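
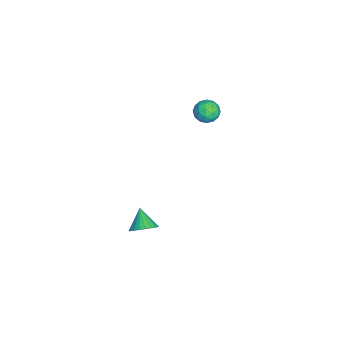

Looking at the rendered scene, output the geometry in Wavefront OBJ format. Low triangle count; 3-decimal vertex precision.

v -3.071 -0.092 -0.618
v -2.64 -0.12 -0.048
v -3.86 -0.72 -0.052
v -3.429 -0.748 0.518
v -3.733 -0.129 0.33
v -3.246 0.259 -0.02
v -3.254 -1.099 -0.08
v -2.767 -0.711 -0.43
v -2.753 -0.742 0.284
v -3.049 -0.143 0.538
v -3.451 -0.697 -0.638
v -3.747 -0.098 -0.384
v -2.786 -0.05 -0.383
v -3.714 -0.79 0.283
v -3.893 -0.426 0.172
v -3.639 -0.442 0.507
v -3.142 0.172 -0.366
v -2.889 0.156 -0.031
v -3.531 0.15 0.191
v -3.611 -0.996 -0.069
v -3.358 -1.012 0.266
v -2.861 -0.398 -0.607
v -2.607 -0.414 -0.272
v -2.969 -0.99 -0.291
v -2.599 -0.433 0.147
v -3.063 -0.803 0.48
v -2.961 -1.009 0.129
v -2.674 -0.78 -0.077
v -2.773 -0.081 0.296
v -3.237 -0.45 0.629
v -3.416 -0.086 0.519
v -3.129 0.142 0.313
v -2.84 -0.447 0.492
v -3.263 -0.39 -0.729
v -3.727 -0.759 -0.396
v -3.371 -0.982 -0.413
v -3.084 -0.754 -0.619
v -3.437 -0.037 -0.58
v -3.901 -0.407 -0.247
v -3.826 -0.06 -0.023
v -3.539 0.169 -0.229
v -3.66 -0.393 -0.592
v 3.61 -2.825 -2.636
v 3.967 -3.423 -2.452
v 2.77 -3.095 -1.884
v 4.072 -3.238 -2.268
v 4.106 -2.99 -2.141
v 4.066 -2.717 -2.089
v 3.955 -2.46 -2.12
v 3.793 -2.259 -2.23
v 3.602 -2.145 -2.402
v 3.413 -2.133 -2.609
v 3.254 -2.228 -2.821
v 3.149 -2.413 -3.004
v 3.114 -2.661 -3.132
v 3.155 -2.934 -3.184
v 3.265 -3.19 -3.152
v 3.428 -3.391 -3.042
v 3.618 -3.506 -2.871
v 3.808 -3.517 -2.663
f 1 38 17
f 38 12 41
f 17 41 6
f 38 41 17
f 1 17 13
f 17 6 18
f 13 18 2
f 17 18 13
f 1 13 22
f 13 2 23
f 22 23 8
f 13 23 22
f 1 22 34
f 22 8 37
f 34 37 11
f 22 37 34
f 1 34 38
f 34 11 42
f 38 42 12
f 34 42 38
f 2 18 29
f 18 6 32
f 29 32 10
f 18 32 29
f 6 41 19
f 41 12 40
f 19 40 5
f 41 40 19
f 12 42 39
f 42 11 35
f 39 35 3
f 42 35 39
f 11 37 36
f 37 8 24
f 36 24 7
f 37 24 36
f 8 23 28
f 23 2 25
f 28 25 9
f 23 25 28
f 4 30 16
f 30 10 31
f 16 31 5
f 30 31 16
f 4 16 14
f 16 5 15
f 14 15 3
f 16 15 14
f 4 14 21
f 14 3 20
f 21 20 7
f 14 20 21
f 4 21 26
f 21 7 27
f 26 27 9
f 21 27 26
f 4 26 30
f 26 9 33
f 30 33 10
f 26 33 30
f 5 31 19
f 31 10 32
f 19 32 6
f 31 32 19
f 3 15 39
f 15 5 40
f 39 40 12
f 15 40 39
f 7 20 36
f 20 3 35
f 36 35 11
f 20 35 36
f 9 27 28
f 27 7 24
f 28 24 8
f 27 24 28
f 10 33 29
f 33 9 25
f 29 25 2
f 33 25 29
f 44 43 46
f 44 46 45
f 46 43 47
f 46 47 45
f 47 43 48
f 47 48 45
f 48 43 49
f 48 49 45
f 49 43 50
f 49 50 45
f 50 43 51
f 50 51 45
f 51 43 52
f 51 52 45
f 52 43 53
f 52 53 45
f 53 43 54
f 53 54 45
f 54 43 55
f 54 55 45
f 55 43 56
f 55 56 45
f 56 43 57
f 56 57 45
f 57 43 58
f 57 58 45
f 58 43 59
f 58 59 45
f 59 43 60
f 59 60 45
f 60 43 44
f 60 44 45



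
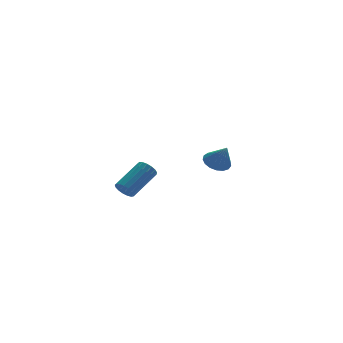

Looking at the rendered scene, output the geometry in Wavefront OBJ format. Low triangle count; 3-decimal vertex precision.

v 3.153 4.183 0.064
v 3.646 4.757 0.29
v 3.387 3.497 1.296
v 3.309 4.872 0.417
v 2.937 4.829 0.464
v 2.614 4.638 0.419
v 2.414 4.342 0.293
v 2.384 4.011 0.114
v 2.53 3.718 -0.077
v 2.818 3.533 -0.235
v 3.184 3.496 -0.325
v 3.542 3.616 -0.326
v 3.811 3.867 -0.237
v 3.93 4.19 -0.08
v 3.87 4.511 0.11
v -4.045 -0.764 1.531
v -3.7 -1.067 1.193
v -2.23 -0.419 2.111
v -2.575 -0.116 2.449
v -3.725 -0.828 1.064
v -2.255 -0.18 1.981
v -3.823 -0.574 1.042
v -2.353 0.074 1.959
v -3.972 -0.364 1.132
v -2.502 0.284 2.049
v -4.137 -0.246 1.313
v -2.668 0.403 2.231
v -4.282 -0.246 1.545
v -2.812 0.402 2.462
v -4.372 -0.365 1.773
v -2.902 0.283 2.691
v -4.387 -0.575 1.946
v -2.917 0.073 2.864
v -4.324 -0.829 2.024
v -2.854 -0.181 2.942
v -4.197 -1.068 1.989
v -2.727 -0.419 2.907
v -4.035 -1.237 1.849
v -2.565 -0.589 2.767
v -3.875 -1.298 1.637
v -2.405 -0.65 2.554
v -3.754 -1.237 1.4
v -2.285 -0.588 2.317
f 2 1 4
f 2 4 3
f 4 1 5
f 4 5 3
f 5 1 6
f 5 6 3
f 6 1 7
f 6 7 3
f 7 1 8
f 7 8 3
f 8 1 9
f 8 9 3
f 9 1 10
f 9 10 3
f 10 1 11
f 10 11 3
f 11 1 12
f 11 12 3
f 12 1 13
f 12 13 3
f 13 1 14
f 13 14 3
f 14 1 15
f 14 15 3
f 15 1 2
f 15 2 3
f 17 16 20
f 17 20 18
f 18 20 21
f 18 21 19
f 20 16 22
f 20 22 21
f 21 22 23
f 21 23 19
f 22 16 24
f 22 24 23
f 23 24 25
f 23 25 19
f 24 16 26
f 24 26 25
f 25 26 27
f 25 27 19
f 26 16 28
f 26 28 27
f 27 28 29
f 27 29 19
f 28 16 30
f 28 30 29
f 29 30 31
f 29 31 19
f 30 16 32
f 30 32 31
f 31 32 33
f 31 33 19
f 32 16 34
f 32 34 33
f 33 34 35
f 33 35 19
f 34 16 36
f 34 36 35
f 35 36 37
f 35 37 19
f 36 16 38
f 36 38 37
f 37 38 39
f 37 39 19
f 38 16 40
f 38 40 39
f 39 40 41
f 39 41 19
f 40 16 42
f 40 42 41
f 41 42 43
f 41 43 19
f 42 16 17
f 42 17 43
f 43 17 18
f 43 18 19



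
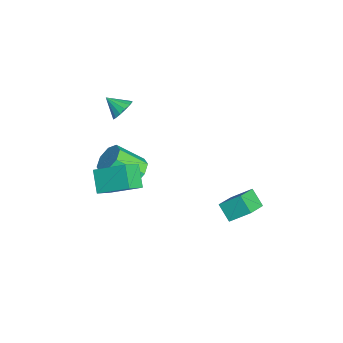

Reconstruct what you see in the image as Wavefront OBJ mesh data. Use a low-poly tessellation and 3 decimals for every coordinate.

v -1.984 -2.122 -2.56
v -1.299 -2.616 -3.077
v -1.411 -4.132 -1.776
v -2.096 -3.638 -1.26
v -0.996 -2.177 -2.539
v -1.108 -3.693 -1.239
v -1.271 -1.706 -2.014
v -1.383 -3.221 -0.713
v -1.964 -1.479 -1.808
v -2.076 -2.994 -0.508
v -2.669 -1.628 -2.044
v -2.781 -3.144 -0.743
v -2.972 -2.067 -2.581
v -3.084 -3.583 -1.281
v -2.697 -2.539 -3.107
v -2.809 -4.054 -1.806
v -2.004 -2.766 -3.312
v -2.116 -4.281 -2.012
v 2.365 1.958 -1.373
v 2.605 3.066 -0.454
v 1.194 2.753 -2.028
v 1.434 3.862 -1.109
v 3.126 2.438 -2.151
v 3.366 3.547 -1.232
v 1.955 3.234 -2.806
v 2.195 4.342 -1.887
v -2.186 -2.777 2.873
v -1.719 -3.315 2.556
v -2.714 -3.643 3.567
v -1.518 -3.179 2.879
v -1.496 -2.935 3.2
v -1.659 -2.649 3.433
v -1.963 -2.397 3.517
v -2.327 -2.246 3.427
v -2.653 -2.238 3.189
v -2.854 -2.374 2.867
v -2.876 -2.618 2.546
v -2.713 -2.904 2.312
v -2.409 -3.156 2.229
v -2.045 -3.307 2.318
v 1.335 -3.859 1.219
v 1.981 -2.223 2.171
v 2.419 -3.732 0.265
v 3.065 -2.096 1.216
v 2.095 -4.604 1.984
v 2.741 -2.968 2.935
v 3.179 -4.477 1.029
v 3.825 -2.841 1.981
f 2 1 5
f 2 5 3
f 3 5 6
f 3 6 4
f 5 1 7
f 5 7 6
f 6 7 8
f 6 8 4
f 7 1 9
f 7 9 8
f 8 9 10
f 8 10 4
f 9 1 11
f 9 11 10
f 10 11 12
f 10 12 4
f 11 1 13
f 11 13 12
f 12 13 14
f 12 14 4
f 13 1 15
f 13 15 14
f 14 15 16
f 14 16 4
f 15 1 17
f 15 17 16
f 16 17 18
f 16 18 4
f 17 1 2
f 17 2 18
f 18 2 3
f 18 3 4
f 20 22 19
f 23 20 19
f 19 22 21
f 21 23 19
f 20 26 22
f 24 20 23
f 24 26 20
f 22 26 21
f 25 23 21
f 21 26 25
f 25 24 23
f 26 24 25
f 28 27 30
f 28 30 29
f 30 27 31
f 30 31 29
f 31 27 32
f 31 32 29
f 32 27 33
f 32 33 29
f 33 27 34
f 33 34 29
f 34 27 35
f 34 35 29
f 35 27 36
f 35 36 29
f 36 27 37
f 36 37 29
f 37 27 38
f 37 38 29
f 38 27 39
f 38 39 29
f 39 27 40
f 39 40 29
f 40 27 28
f 40 28 29
f 42 44 41
f 45 42 41
f 41 44 43
f 43 45 41
f 42 48 44
f 46 42 45
f 46 48 42
f 44 48 43
f 47 45 43
f 43 48 47
f 47 46 45
f 48 46 47



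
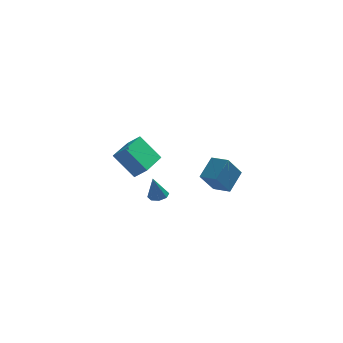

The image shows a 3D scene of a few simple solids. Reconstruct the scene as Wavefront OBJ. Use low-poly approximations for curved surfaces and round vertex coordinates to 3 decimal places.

v -1.709 3.304 1.132
v -1.024 2.993 1.791
v -0.85 5.231 1.145
v -0.165 4.92 1.805
v -0.555 2.8 -0.305
v 0.13 2.489 0.355
v 0.304 4.727 -0.291
v 0.989 4.416 0.368
v 0.504 -3.163 1.437
v 1.061 -3.166 1.555
v 0.216 -3.417 2.783
v 0.885 -2.769 1.593
v 0.485 -2.602 1.539
v 0.096 -2.764 1.425
v -0.054 -3.159 1.319
v 0.122 -3.557 1.281
v 0.522 -3.723 1.335
v 0.911 -3.561 1.448
v 2.69 -2.144 2.205
v 3.372 -1.167 3.1
v 3.451 -1.526 0.952
v 4.133 -0.55 1.848
v 3.507 -2.85 2.352
v 4.189 -1.874 3.248
v 4.268 -2.233 1.1
v 4.95 -1.256 1.995
f 2 4 1
f 5 2 1
f 1 4 3
f 3 5 1
f 2 8 4
f 6 2 5
f 6 8 2
f 4 8 3
f 7 5 3
f 3 8 7
f 7 6 5
f 8 6 7
f 10 9 12
f 10 12 11
f 12 9 13
f 12 13 11
f 13 9 14
f 13 14 11
f 14 9 15
f 14 15 11
f 15 9 16
f 15 16 11
f 16 9 17
f 16 17 11
f 17 9 18
f 17 18 11
f 18 9 10
f 18 10 11
f 20 22 19
f 23 20 19
f 19 22 21
f 21 23 19
f 20 26 22
f 24 20 23
f 24 26 20
f 22 26 21
f 25 23 21
f 21 26 25
f 25 24 23
f 26 24 25



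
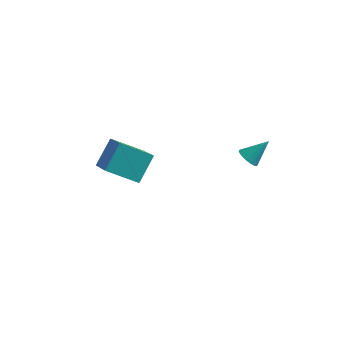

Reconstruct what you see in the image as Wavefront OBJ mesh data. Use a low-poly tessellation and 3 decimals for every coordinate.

v -3.727 -5.018 -0.772
v -3.451 -3.828 0.382
v -4.832 -3.576 -1.995
v -4.556 -2.386 -0.842
v -2.184 -4.554 -1.618
v -1.908 -3.364 -0.465
v -3.289 -3.112 -2.842
v -3.013 -1.922 -1.688
v 2.358 -2.033 -0.375
v 2.847 -2.092 -0.736
v 3.142 -1.347 0.575
v 2.749 -1.872 -0.814
v 2.584 -1.679 -0.817
v 2.38 -1.548 -0.744
v 2.172 -1.5 -0.607
v 1.996 -1.545 -0.429
v 1.883 -1.674 -0.243
v 1.852 -1.865 -0.079
v 1.908 -2.086 0.034
v 2.043 -2.297 0.075
v 2.231 -2.462 0.039
v 2.442 -2.554 -0.068
v 2.638 -2.555 -0.229
v 2.786 -2.466 -0.415
v 2.86 -2.302 -0.594
f 2 4 1
f 5 2 1
f 1 4 3
f 3 5 1
f 2 8 4
f 6 2 5
f 6 8 2
f 4 8 3
f 7 5 3
f 3 8 7
f 7 6 5
f 8 6 7
f 10 9 12
f 10 12 11
f 12 9 13
f 12 13 11
f 13 9 14
f 13 14 11
f 14 9 15
f 14 15 11
f 15 9 16
f 15 16 11
f 16 9 17
f 16 17 11
f 17 9 18
f 17 18 11
f 18 9 19
f 18 19 11
f 19 9 20
f 19 20 11
f 20 9 21
f 20 21 11
f 21 9 22
f 21 22 11
f 22 9 23
f 22 23 11
f 23 9 24
f 23 24 11
f 24 9 25
f 24 25 11
f 25 9 10
f 25 10 11



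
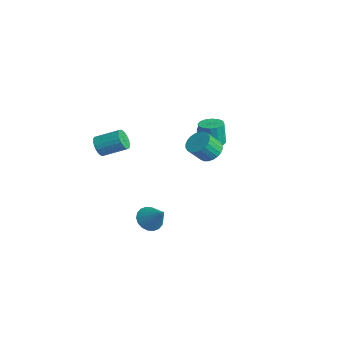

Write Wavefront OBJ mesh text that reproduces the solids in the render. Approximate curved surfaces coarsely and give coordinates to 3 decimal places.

v -3.734 -3.748 0.099
v -3.328 -4.225 0.512
v -2.539 -2.929 1.233
v -2.946 -2.452 0.821
v -3.151 -4.191 0.257
v -2.362 -2.895 0.979
v -3.074 -4.081 -0.024
v -2.285 -2.785 0.697
v -3.112 -3.914 -0.284
v -2.323 -2.618 0.437
v -3.257 -3.717 -0.478
v -2.468 -2.421 0.243
v -3.485 -3.526 -0.572
v -2.696 -2.23 0.149
v -3.756 -3.373 -0.55
v -2.967 -2.077 0.171
v -4.023 -3.286 -0.416
v -3.234 -1.99 0.306
v -4.241 -3.278 -0.192
v -3.452 -1.982 0.529
v -4.371 -3.351 0.082
v -3.582 -2.055 0.803
v -4.39 -3.493 0.359
v -3.601 -2.197 1.08
v -4.297 -3.679 0.591
v -3.508 -2.383 1.312
v -4.106 -3.877 0.738
v -3.317 -2.581 1.459
v -3.851 -4.053 0.775
v -3.062 -2.757 1.496
v -3.576 -4.176 0.695
v -2.787 -2.88 1.416
v 3.847 -0.071 3.07
v 4.19 -0.641 2.573
v 4.216 -1.479 3.554
v 3.873 -0.909 4.05
v 4.453 -0.494 2.692
v 4.479 -1.332 3.672
v 4.624 -0.283 2.868
v 4.65 -1.12 3.849
v 4.676 -0.039 3.075
v 4.703 -0.877 4.055
v 4.602 0.2 3.281
v 4.629 -0.638 4.261
v 4.414 0.397 3.455
v 4.44 -0.441 4.435
v 4.139 0.524 3.57
v 4.165 -0.314 4.551
v 3.819 0.559 3.609
v 3.845 -0.279 4.59
v 3.504 0.499 3.566
v 3.53 -0.339 4.547
v 3.241 0.352 3.448
v 3.267 -0.486 4.428
v 3.07 0.14 3.271
v 3.096 -0.697 4.252
v 3.017 -0.103 3.065
v 3.044 -0.941 4.045
v 3.091 -0.342 2.859
v 3.118 -1.18 3.839
v 3.28 -0.539 2.685
v 3.306 -1.377 3.665
v 3.555 -0.666 2.569
v 3.581 -1.504 3.55
v 3.875 -0.701 2.53
v 3.901 -1.539 3.511
v 2.266 0.841 2.649
v 3.023 0.825 2.715
v 2.891 0.763 4.217
v 2.134 0.779 4.151
v 2.928 1.207 2.722
v 2.796 1.145 4.225
v 2.656 1.491 2.71
v 2.524 1.428 4.213
v 2.279 1.6 2.681
v 2.147 1.538 4.184
v 1.899 1.506 2.644
v 1.767 1.444 4.147
v 1.617 1.234 2.608
v 1.485 1.172 4.111
v 1.509 0.857 2.583
v 1.377 0.795 4.085
v 1.604 0.475 2.575
v 1.472 0.413 4.078
v 1.876 0.192 2.587
v 1.744 0.129 4.09
v 2.253 0.082 2.616
v 2.121 0.02 4.119
v 2.633 0.176 2.653
v 2.501 0.114 4.156
v 2.915 0.448 2.689
v 2.783 0.386 4.192
v -1.897 2.534 0.725
v -1.35 2.265 0.38
v -1.203 2.646 1.735
v -1.344 2.695 0.327
v -1.548 3.063 0.427
v -1.886 3.229 0.64
v -2.228 3.129 0.886
v -2.443 2.803 1.071
v -2.45 2.373 1.123
v -2.245 2.005 1.023
v -1.908 1.839 0.81
v -1.566 1.938 0.564
v -0.099 -2.094 -4.587
v 0.442 -1.747 -5.232
v 1.099 -1.706 -3.373
v 0.222 -1.427 -5.117
v -0.062 -1.239 -4.897
v -0.353 -1.22 -4.616
v -0.594 -1.375 -4.329
v -0.736 -1.672 -4.094
v -0.753 -2.052 -3.956
v -0.64 -2.441 -3.943
v -0.42 -2.761 -4.058
v -0.137 -2.949 -4.277
v 0.154 -2.967 -4.558
v 0.395 -2.813 -4.845
v 0.538 -2.516 -5.081
v 0.554 -2.136 -5.219
f 2 1 5
f 2 5 3
f 3 5 6
f 3 6 4
f 5 1 7
f 5 7 6
f 6 7 8
f 6 8 4
f 7 1 9
f 7 9 8
f 8 9 10
f 8 10 4
f 9 1 11
f 9 11 10
f 10 11 12
f 10 12 4
f 11 1 13
f 11 13 12
f 12 13 14
f 12 14 4
f 13 1 15
f 13 15 14
f 14 15 16
f 14 16 4
f 15 1 17
f 15 17 16
f 16 17 18
f 16 18 4
f 17 1 19
f 17 19 18
f 18 19 20
f 18 20 4
f 19 1 21
f 19 21 20
f 20 21 22
f 20 22 4
f 21 1 23
f 21 23 22
f 22 23 24
f 22 24 4
f 23 1 25
f 23 25 24
f 24 25 26
f 24 26 4
f 25 1 27
f 25 27 26
f 26 27 28
f 26 28 4
f 27 1 29
f 27 29 28
f 28 29 30
f 28 30 4
f 29 1 31
f 29 31 30
f 30 31 32
f 30 32 4
f 31 1 2
f 31 2 32
f 32 2 3
f 32 3 4
f 34 33 37
f 34 37 35
f 35 37 38
f 35 38 36
f 37 33 39
f 37 39 38
f 38 39 40
f 38 40 36
f 39 33 41
f 39 41 40
f 40 41 42
f 40 42 36
f 41 33 43
f 41 43 42
f 42 43 44
f 42 44 36
f 43 33 45
f 43 45 44
f 44 45 46
f 44 46 36
f 45 33 47
f 45 47 46
f 46 47 48
f 46 48 36
f 47 33 49
f 47 49 48
f 48 49 50
f 48 50 36
f 49 33 51
f 49 51 50
f 50 51 52
f 50 52 36
f 51 33 53
f 51 53 52
f 52 53 54
f 52 54 36
f 53 33 55
f 53 55 54
f 54 55 56
f 54 56 36
f 55 33 57
f 55 57 56
f 56 57 58
f 56 58 36
f 57 33 59
f 57 59 58
f 58 59 60
f 58 60 36
f 59 33 61
f 59 61 60
f 60 61 62
f 60 62 36
f 61 33 63
f 61 63 62
f 62 63 64
f 62 64 36
f 63 33 65
f 63 65 64
f 64 65 66
f 64 66 36
f 65 33 34
f 65 34 66
f 66 34 35
f 66 35 36
f 68 67 71
f 68 71 69
f 69 71 72
f 69 72 70
f 71 67 73
f 71 73 72
f 72 73 74
f 72 74 70
f 73 67 75
f 73 75 74
f 74 75 76
f 74 76 70
f 75 67 77
f 75 77 76
f 76 77 78
f 76 78 70
f 77 67 79
f 77 79 78
f 78 79 80
f 78 80 70
f 79 67 81
f 79 81 80
f 80 81 82
f 80 82 70
f 81 67 83
f 81 83 82
f 82 83 84
f 82 84 70
f 83 67 85
f 83 85 84
f 84 85 86
f 84 86 70
f 85 67 87
f 85 87 86
f 86 87 88
f 86 88 70
f 87 67 89
f 87 89 88
f 88 89 90
f 88 90 70
f 89 67 91
f 89 91 90
f 90 91 92
f 90 92 70
f 91 67 68
f 91 68 92
f 92 68 69
f 92 69 70
f 94 93 96
f 94 96 95
f 96 93 97
f 96 97 95
f 97 93 98
f 97 98 95
f 98 93 99
f 98 99 95
f 99 93 100
f 99 100 95
f 100 93 101
f 100 101 95
f 101 93 102
f 101 102 95
f 102 93 103
f 102 103 95
f 103 93 104
f 103 104 95
f 104 93 94
f 104 94 95
f 106 105 108
f 106 108 107
f 108 105 109
f 108 109 107
f 109 105 110
f 109 110 107
f 110 105 111
f 110 111 107
f 111 105 112
f 111 112 107
f 112 105 113
f 112 113 107
f 113 105 114
f 113 114 107
f 114 105 115
f 114 115 107
f 115 105 116
f 115 116 107
f 116 105 117
f 116 117 107
f 117 105 118
f 117 118 107
f 118 105 119
f 118 119 107
f 119 105 120
f 119 120 107
f 120 105 106
f 120 106 107



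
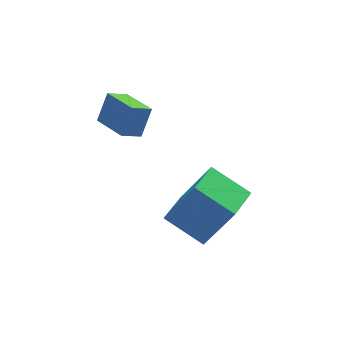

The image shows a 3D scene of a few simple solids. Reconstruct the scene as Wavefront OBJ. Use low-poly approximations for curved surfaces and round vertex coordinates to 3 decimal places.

v -1.027 -1.509 -1.851
v -0.062 -1.926 0.024
v -0.14 -0.277 -2.034
v 0.825 -0.694 -0.158
v 0.135 -2.466 -2.662
v 1.1 -2.883 -0.786
v 1.022 -1.234 -2.844
v 1.987 -1.651 -0.969
v -2.187 -0.267 1.79
v -1.737 0.109 2.848
v -2.753 1.1 1.544
v -2.302 1.476 2.603
v -1.458 -0.036 1.397
v -1.007 0.34 2.456
v -2.023 1.331 1.152
v -1.573 1.707 2.21
f 2 4 1
f 5 2 1
f 1 4 3
f 3 5 1
f 2 8 4
f 6 2 5
f 6 8 2
f 4 8 3
f 7 5 3
f 3 8 7
f 7 6 5
f 8 6 7
f 10 12 9
f 13 10 9
f 9 12 11
f 11 13 9
f 10 16 12
f 14 10 13
f 14 16 10
f 12 16 11
f 15 13 11
f 11 16 15
f 15 14 13
f 16 14 15



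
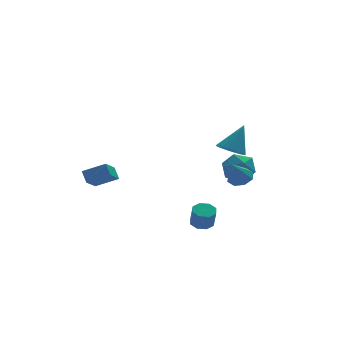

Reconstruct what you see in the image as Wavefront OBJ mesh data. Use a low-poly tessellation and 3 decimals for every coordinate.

v 3.572 -0.392 -1.906
v 4.275 -0.546 -1.579
v 2.888 -0.908 -0.674
v 4.079 0.012 -1.454
v 3.586 0.334 -1.594
v 3.085 0.23 -1.916
v 2.869 -0.239 -2.232
v 3.066 -0.797 -2.357
v 3.558 -1.118 -2.217
v 4.059 -1.014 -1.895
v -3.503 4.123 -3.435
v -4.308 3.041 -2.651
v -3.608 4.692 -2.758
v -4.413 3.609 -1.974
v -2.247 3.631 -2.826
v -3.052 2.548 -2.042
v -2.352 4.199 -2.149
v -3.157 3.117 -1.365
v 2.515 -1.699 0.731
v 3.186 -2.197 0.489
v 3.445 -1.221 2.329
v 3.273 -1.878 0.343
v 3.23 -1.528 0.264
v 3.062 -1.207 0.266
v 2.8 -0.971 0.348
v 2.489 -0.861 0.496
v 2.182 -0.896 0.685
v 1.933 -1.07 0.881
v 1.785 -1.352 1.052
v 1.763 -1.694 1.167
v 1.871 -2.037 1.206
v 2.09 -2.322 1.164
v 2.383 -2.498 1.046
v 2.699 -2.537 0.874
v 2.983 -2.43 0.677
v 0.795 -1.979 -4.38
v 1.244 -1.503 -4.164
v 1.215 -1.984 -3.043
v 0.765 -2.461 -3.26
v 0.742 -1.347 -4.11
v 0.713 -1.828 -2.989
v 0.271 -1.561 -4.214
v 0.242 -2.043 -3.094
v 0.107 -2.021 -4.416
v 0.078 -2.502 -3.295
v 0.345 -2.456 -4.597
v 0.316 -2.937 -3.476
v 0.847 -2.612 -4.651
v 0.818 -3.093 -3.53
v 1.318 -2.397 -4.546
v 1.289 -2.879 -3.426
v 1.482 -1.938 -4.345
v 1.453 -2.419 -3.224
v 3.907 1.711 -2.341
v 4.854 1.261 -2.029
v 3.026 0.539 -1.351
v 3.973 0.089 -1.039
v 3.704 1.092 -0.696
v 4.249 1.816 -1.307
v 3.631 -0.016 -2.073
v 4.176 0.708 -2.684
v 4.684 0.194 -1.863
v 4.729 0.879 -1.012
v 3.151 0.921 -2.368
v 3.196 1.606 -1.517
f 2 1 4
f 2 4 3
f 4 1 5
f 4 5 3
f 5 1 6
f 5 6 3
f 6 1 7
f 6 7 3
f 7 1 8
f 7 8 3
f 8 1 9
f 8 9 3
f 9 1 10
f 9 10 3
f 10 1 2
f 10 2 3
f 12 14 11
f 15 12 11
f 11 14 13
f 13 15 11
f 12 18 14
f 16 12 15
f 16 18 12
f 14 18 13
f 17 15 13
f 13 18 17
f 17 16 15
f 18 16 17
f 20 19 22
f 20 22 21
f 22 19 23
f 22 23 21
f 23 19 24
f 23 24 21
f 24 19 25
f 24 25 21
f 25 19 26
f 25 26 21
f 26 19 27
f 26 27 21
f 27 19 28
f 27 28 21
f 28 19 29
f 28 29 21
f 29 19 30
f 29 30 21
f 30 19 31
f 30 31 21
f 31 19 32
f 31 32 21
f 32 19 33
f 32 33 21
f 33 19 34
f 33 34 21
f 34 19 35
f 34 35 21
f 35 19 20
f 35 20 21
f 37 36 40
f 37 40 38
f 38 40 41
f 38 41 39
f 40 36 42
f 40 42 41
f 41 42 43
f 41 43 39
f 42 36 44
f 42 44 43
f 43 44 45
f 43 45 39
f 44 36 46
f 44 46 45
f 45 46 47
f 45 47 39
f 46 36 48
f 46 48 47
f 47 48 49
f 47 49 39
f 48 36 50
f 48 50 49
f 49 50 51
f 49 51 39
f 50 36 52
f 50 52 51
f 51 52 53
f 51 53 39
f 52 36 37
f 52 37 53
f 53 37 38
f 53 38 39
f 54 65 59
f 54 59 55
f 54 55 61
f 54 61 64
f 54 64 65
f 55 59 63
f 59 65 58
f 65 64 56
f 64 61 60
f 61 55 62
f 57 63 58
f 57 58 56
f 57 56 60
f 57 60 62
f 57 62 63
f 58 63 59
f 56 58 65
f 60 56 64
f 62 60 61
f 63 62 55



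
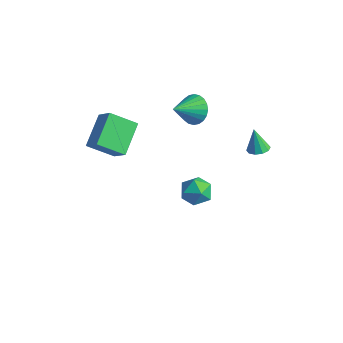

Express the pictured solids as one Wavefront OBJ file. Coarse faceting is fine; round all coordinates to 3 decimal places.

v -2.899 -5.177 2.662
v -3.654 -3.433 3.709
v -3.963 -5.011 1.618
v -4.717 -3.266 2.664
v -1.783 -4.114 1.696
v -2.537 -2.369 2.742
v -2.846 -3.947 0.651
v -3.601 -2.203 1.698
v -1.328 0.833 2.557
v -0.849 0.306 1.841
v -1.512 -0.673 3.543
v -0.548 0.418 2.068
v -0.365 0.594 2.37
v -0.329 0.806 2.701
v -0.445 1.022 3.009
v -0.696 1.209 3.249
v -1.042 1.339 3.383
v -1.433 1.392 3.392
v -1.807 1.36 3.273
v -2.109 1.248 3.045
v -2.291 1.073 2.743
v -2.327 0.861 2.413
v -2.211 0.645 2.105
v -1.961 0.458 1.865
v -1.614 0.327 1.731
v -1.223 0.274 1.722
v 3.921 0.342 3.055
v 4.482 0.053 3.25
v 3.479 0.418 4.445
v 4.542 0.457 3.247
v 4.366 0.816 3.171
v 4.019 0.995 3.051
v 3.635 0.924 2.933
v 3.361 0.631 2.861
v 3.3 0.228 2.864
v 3.477 -0.132 2.94
v 3.823 -0.311 3.06
v 4.207 -0.24 3.178
v -0.446 0.328 -2.891
v 0.235 0.454 -3.668
v -0.075 -1.314 -2.832
v 0.606 -1.188 -3.609
v 0.804 -0.78 -2.673
v 0.575 0.235 -2.709
v -0.415 -1.095 -3.791
v -0.644 -0.08 -3.827
v 0.254 -0.425 -4.225
v 1.008 -0.231 -3.533
v -0.848 -0.629 -2.967
v -0.094 -0.435 -2.275
f 2 4 1
f 5 2 1
f 1 4 3
f 3 5 1
f 2 8 4
f 6 2 5
f 6 8 2
f 4 8 3
f 7 5 3
f 3 8 7
f 7 6 5
f 8 6 7
f 10 9 12
f 10 12 11
f 12 9 13
f 12 13 11
f 13 9 14
f 13 14 11
f 14 9 15
f 14 15 11
f 15 9 16
f 15 16 11
f 16 9 17
f 16 17 11
f 17 9 18
f 17 18 11
f 18 9 19
f 18 19 11
f 19 9 20
f 19 20 11
f 20 9 21
f 20 21 11
f 21 9 22
f 21 22 11
f 22 9 23
f 22 23 11
f 23 9 24
f 23 24 11
f 24 9 25
f 24 25 11
f 25 9 26
f 25 26 11
f 26 9 10
f 26 10 11
f 28 27 30
f 28 30 29
f 30 27 31
f 30 31 29
f 31 27 32
f 31 32 29
f 32 27 33
f 32 33 29
f 33 27 34
f 33 34 29
f 34 27 35
f 34 35 29
f 35 27 36
f 35 36 29
f 36 27 37
f 36 37 29
f 37 27 38
f 37 38 29
f 38 27 28
f 38 28 29
f 39 50 44
f 39 44 40
f 39 40 46
f 39 46 49
f 39 49 50
f 40 44 48
f 44 50 43
f 50 49 41
f 49 46 45
f 46 40 47
f 42 48 43
f 42 43 41
f 42 41 45
f 42 45 47
f 42 47 48
f 43 48 44
f 41 43 50
f 45 41 49
f 47 45 46
f 48 47 40



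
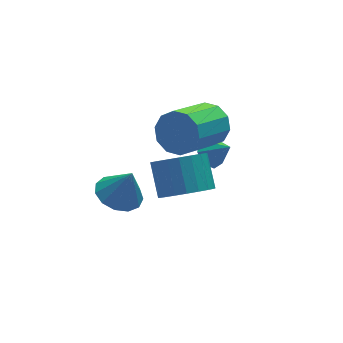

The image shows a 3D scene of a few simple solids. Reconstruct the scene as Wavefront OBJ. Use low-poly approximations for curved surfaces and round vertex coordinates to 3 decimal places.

v -2.107 -0.342 0.79
v -1.641 0.199 0.091
v -1.467 1.263 1.03
v -1.933 0.722 1.73
v -2.038 0.312 0.037
v -1.863 1.376 0.976
v -2.446 0.311 0.113
v -2.272 1.375 1.053
v -2.796 0.198 0.307
v -2.622 1.262 1.246
v -3.027 -0.009 0.584
v -2.853 1.055 1.524
v -3.099 -0.274 0.897
v -2.925 0.79 1.836
v -2.999 -0.55 1.191
v -2.825 0.514 2.131
v -2.745 -0.79 1.416
v -2.571 0.274 2.356
v -2.381 -0.953 1.533
v -2.207 0.111 2.473
v -1.969 -1.01 1.521
v -1.795 0.054 2.461
v -1.581 -0.952 1.383
v -1.407 0.112 2.323
v -1.284 -0.788 1.143
v -1.11 0.276 2.082
v -1.13 -0.547 0.841
v -0.955 0.517 1.781
v -1.144 -0.271 0.531
v -0.97 0.793 1.47
v -1.325 -0.007 0.265
v -1.151 1.057 1.205
v 0.057 2.615 0.988
v 0.505 2.74 1.77
v -1.128 1.81 2.854
v -1.577 1.685 2.072
v 0.186 3.194 1.678
v -1.448 2.264 2.763
v -0.183 3.426 1.322
v -1.816 2.497 2.407
v -0.46 3.349 0.839
v -2.093 2.42 1.924
v -0.54 2.991 0.412
v -2.173 2.062 1.497
v -0.392 2.49 0.206
v -2.025 1.56 1.29
v -0.072 2.036 0.297
v -1.706 1.106 1.382
v 0.296 1.803 0.653
v -1.337 0.874 1.738
v 0.573 1.88 1.136
v -1.06 0.951 2.221
v 0.653 2.238 1.563
v -0.98 1.309 2.648
v -3.704 1.908 -0.856
v -2.846 2.057 -1.12
v -3.276 1.692 0.416
v -3.035 2.512 -0.979
v -3.437 2.776 -0.799
v -3.923 2.764 -0.637
v -4.34 2.48 -0.545
v -4.555 2.015 -0.552
v -4.5 1.515 -0.655
v -4.192 1.141 -0.822
v -3.73 1.01 -1
v -3.259 1.164 -1.132
v -2.93 1.554 -1.177
v 0.745 3.811 -2.228
v 1.263 4.325 -2.204
v 1.275 3.249 -1.592
v 0.871 4.398 -1.813
v 0.405 4.128 -1.664
v 0.139 3.671 -1.846
v 0.228 3.297 -2.251
v 0.619 3.224 -2.642
v 1.085 3.495 -2.791
v 1.352 3.951 -2.609
f 2 1 5
f 2 5 3
f 3 5 6
f 3 6 4
f 5 1 7
f 5 7 6
f 6 7 8
f 6 8 4
f 7 1 9
f 7 9 8
f 8 9 10
f 8 10 4
f 9 1 11
f 9 11 10
f 10 11 12
f 10 12 4
f 11 1 13
f 11 13 12
f 12 13 14
f 12 14 4
f 13 1 15
f 13 15 14
f 14 15 16
f 14 16 4
f 15 1 17
f 15 17 16
f 16 17 18
f 16 18 4
f 17 1 19
f 17 19 18
f 18 19 20
f 18 20 4
f 19 1 21
f 19 21 20
f 20 21 22
f 20 22 4
f 21 1 23
f 21 23 22
f 22 23 24
f 22 24 4
f 23 1 25
f 23 25 24
f 24 25 26
f 24 26 4
f 25 1 27
f 25 27 26
f 26 27 28
f 26 28 4
f 27 1 29
f 27 29 28
f 28 29 30
f 28 30 4
f 29 1 31
f 29 31 30
f 30 31 32
f 30 32 4
f 31 1 2
f 31 2 32
f 32 2 3
f 32 3 4
f 34 33 37
f 34 37 35
f 35 37 38
f 35 38 36
f 37 33 39
f 37 39 38
f 38 39 40
f 38 40 36
f 39 33 41
f 39 41 40
f 40 41 42
f 40 42 36
f 41 33 43
f 41 43 42
f 42 43 44
f 42 44 36
f 43 33 45
f 43 45 44
f 44 45 46
f 44 46 36
f 45 33 47
f 45 47 46
f 46 47 48
f 46 48 36
f 47 33 49
f 47 49 48
f 48 49 50
f 48 50 36
f 49 33 51
f 49 51 50
f 50 51 52
f 50 52 36
f 51 33 53
f 51 53 52
f 52 53 54
f 52 54 36
f 53 33 34
f 53 34 54
f 54 34 35
f 54 35 36
f 56 55 58
f 56 58 57
f 58 55 59
f 58 59 57
f 59 55 60
f 59 60 57
f 60 55 61
f 60 61 57
f 61 55 62
f 61 62 57
f 62 55 63
f 62 63 57
f 63 55 64
f 63 64 57
f 64 55 65
f 64 65 57
f 65 55 66
f 65 66 57
f 66 55 67
f 66 67 57
f 67 55 56
f 67 56 57
f 69 68 71
f 69 71 70
f 71 68 72
f 71 72 70
f 72 68 73
f 72 73 70
f 73 68 74
f 73 74 70
f 74 68 75
f 74 75 70
f 75 68 76
f 75 76 70
f 76 68 77
f 76 77 70
f 77 68 69
f 77 69 70



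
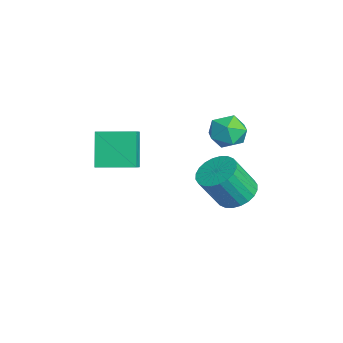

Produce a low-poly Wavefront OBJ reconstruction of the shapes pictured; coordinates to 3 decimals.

v 3.034 3.748 -4.37
v 3.948 3.385 -4.708
v 4.18 2.369 -2.988
v 3.266 2.732 -2.65
v 4.062 3.726 -4.521
v 4.295 2.711 -2.802
v 4.02 4.071 -4.312
v 4.253 3.056 -2.593
v 3.828 4.367 -4.111
v 4.061 3.352 -2.392
v 3.515 4.569 -3.95
v 3.747 3.553 -2.231
v 3.129 4.645 -3.852
v 3.361 3.63 -2.133
v 2.728 4.585 -3.834
v 2.96 3.569 -2.115
v 2.373 4.397 -3.897
v 2.606 3.382 -2.178
v 2.12 4.111 -4.032
v 2.352 3.095 -2.312
v 2.005 3.769 -4.218
v 2.238 2.754 -2.499
v 2.047 3.424 -4.427
v 2.28 2.409 -2.708
v 2.239 3.128 -4.628
v 2.472 2.113 -2.909
v 2.553 2.927 -4.789
v 2.785 1.911 -3.07
v 2.939 2.85 -4.887
v 3.171 1.835 -3.168
v 3.34 2.911 -4.905
v 3.572 1.895 -3.186
v 3.694 3.098 -4.842
v 3.927 2.083 -3.123
v 2.295 4.157 -0.378
v 2.998 3.997 -1.085
v 2.562 2.663 0.225
v 3.265 2.503 -0.482
v 3.433 3.172 0.256
v 3.268 4.095 -0.117
v 2.292 2.565 -0.743
v 2.127 3.488 -1.116
v 2.996 3.014 -1.31
v 3.702 3.388 -0.693
v 1.858 3.272 -0.167
v 2.564 3.646 0.45
v 2.409 -2.359 -0.121
v 3.051 -2.577 0.323
v 2.904 -0.603 0.028
v 3.545 -0.821 0.471
v 3.455 -2.519 -1.711
v 4.096 -2.737 -1.268
v 3.949 -0.763 -1.563
v 4.591 -0.981 -1.119
f 2 1 5
f 2 5 3
f 3 5 6
f 3 6 4
f 5 1 7
f 5 7 6
f 6 7 8
f 6 8 4
f 7 1 9
f 7 9 8
f 8 9 10
f 8 10 4
f 9 1 11
f 9 11 10
f 10 11 12
f 10 12 4
f 11 1 13
f 11 13 12
f 12 13 14
f 12 14 4
f 13 1 15
f 13 15 14
f 14 15 16
f 14 16 4
f 15 1 17
f 15 17 16
f 16 17 18
f 16 18 4
f 17 1 19
f 17 19 18
f 18 19 20
f 18 20 4
f 19 1 21
f 19 21 20
f 20 21 22
f 20 22 4
f 21 1 23
f 21 23 22
f 22 23 24
f 22 24 4
f 23 1 25
f 23 25 24
f 24 25 26
f 24 26 4
f 25 1 27
f 25 27 26
f 26 27 28
f 26 28 4
f 27 1 29
f 27 29 28
f 28 29 30
f 28 30 4
f 29 1 31
f 29 31 30
f 30 31 32
f 30 32 4
f 31 1 33
f 31 33 32
f 32 33 34
f 32 34 4
f 33 1 2
f 33 2 34
f 34 2 3
f 34 3 4
f 35 46 40
f 35 40 36
f 35 36 42
f 35 42 45
f 35 45 46
f 36 40 44
f 40 46 39
f 46 45 37
f 45 42 41
f 42 36 43
f 38 44 39
f 38 39 37
f 38 37 41
f 38 41 43
f 38 43 44
f 39 44 40
f 37 39 46
f 41 37 45
f 43 41 42
f 44 43 36
f 48 50 47
f 51 48 47
f 47 50 49
f 49 51 47
f 48 54 50
f 52 48 51
f 52 54 48
f 50 54 49
f 53 51 49
f 49 54 53
f 53 52 51
f 54 52 53



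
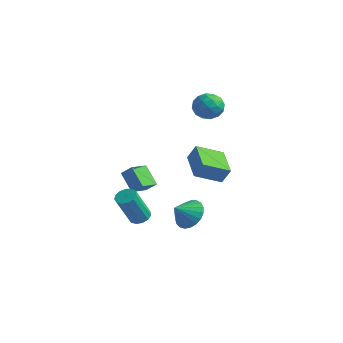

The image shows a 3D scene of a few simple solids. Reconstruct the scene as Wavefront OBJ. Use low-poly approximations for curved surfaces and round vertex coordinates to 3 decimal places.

v -1.805 4.132 4.183
v -1.395 4.504 3.429
v -1.165 2.796 3.871
v -0.755 3.168 3.117
v -0.481 3.427 3.973
v -0.877 4.253 4.166
v -1.683 3.047 3.134
v -2.079 3.873 3.327
v -1.32 3.834 2.78
v -0.577 4.069 3.299
v -1.983 3.231 4.001
v -1.24 3.466 4.52
v -1.656 4.435 3.833
v -0.904 2.865 3.467
v -0.743 3.017 3.97
v -0.502 3.236 3.526
v -1.352 4.288 4.267
v -1.111 4.506 3.823
v -0.574 3.873 4.143
v -1.449 2.794 3.477
v -1.208 3.012 3.033
v -2.058 4.064 3.774
v -1.817 4.283 3.33
v -1.986 3.427 3.157
v -1.371 4.26 3.009
v -0.995 3.475 2.825
v -1.54 3.404 2.835
v -1.773 3.889 2.949
v -0.935 4.398 3.314
v -0.559 3.613 3.13
v -0.398 3.765 3.634
v -0.63 4.25 3.747
v -0.891 4.004 2.932
v -2.001 3.687 4.17
v -1.625 2.902 3.986
v -1.93 3.05 3.553
v -2.162 3.535 3.666
v -1.565 3.825 4.475
v -1.189 3.04 4.291
v -0.787 3.411 4.351
v -1.02 3.896 4.465
v -1.669 3.296 4.368
v 0.365 -0.446 2.155
v 0.764 -0.235 3.036
v 1.28 0.723 1.459
v 1.679 0.935 2.34
v 1.721 -1.695 1.84
v 2.12 -1.483 2.721
v 2.636 -0.525 1.144
v 3.035 -0.314 2.025
v 0.419 -0.31 -2.234
v 1.363 -0.572 -2.092
v 0.061 -1.17 -1.446
v 1.309 -0.285 -1.802
v 1.102 -0.001 -1.587
v 0.776 0.228 -1.484
v 0.389 0.365 -1.51
v 0.007 0.385 -1.662
v -0.304 0.285 -1.912
v -0.49 0.082 -2.218
v -0.519 -0.189 -2.527
v -0.386 -0.48 -2.785
v -0.113 -0.743 -2.948
v 0.251 -0.93 -2.987
v 0.645 -1.01 -2.896
v 0.999 -0.969 -2.691
v 1.253 -0.814 -2.406
v -4.574 0.212 -1.134
v -3.966 0.382 -0.537
v -4.514 1.385 -1.53
v -3.905 1.556 -0.932
v -3.555 -0.156 -2.068
v -2.946 0.015 -1.47
v -3.494 1.018 -2.463
v -2.886 1.188 -1.866
v -0.85 -2.887 -1.563
v -0.53 -2.423 -1.306
v -0.77 -3.288 0.559
v -1.09 -3.753 0.303
v -0.865 -2.324 -1.303
v -1.105 -3.19 0.562
v -1.196 -2.405 -1.383
v -1.436 -3.27 0.482
v -1.416 -2.639 -1.52
v -1.656 -3.504 0.345
v -1.457 -2.951 -1.67
v -1.697 -3.817 0.195
v -1.305 -3.244 -1.786
v -1.545 -4.109 0.079
v -1.009 -3.423 -1.831
v -1.249 -4.288 0.034
v -0.662 -3.432 -1.791
v -0.902 -4.297 0.074
v -0.375 -3.268 -1.678
v -0.615 -4.134 0.187
v -0.239 -2.984 -1.529
v -0.478 -3.849 0.337
v -0.296 -2.668 -1.39
v -0.536 -3.533 0.475
f 1 38 17
f 38 12 41
f 17 41 6
f 38 41 17
f 1 17 13
f 17 6 18
f 13 18 2
f 17 18 13
f 1 13 22
f 13 2 23
f 22 23 8
f 13 23 22
f 1 22 34
f 22 8 37
f 34 37 11
f 22 37 34
f 1 34 38
f 34 11 42
f 38 42 12
f 34 42 38
f 2 18 29
f 18 6 32
f 29 32 10
f 18 32 29
f 6 41 19
f 41 12 40
f 19 40 5
f 41 40 19
f 12 42 39
f 42 11 35
f 39 35 3
f 42 35 39
f 11 37 36
f 37 8 24
f 36 24 7
f 37 24 36
f 8 23 28
f 23 2 25
f 28 25 9
f 23 25 28
f 4 30 16
f 30 10 31
f 16 31 5
f 30 31 16
f 4 16 14
f 16 5 15
f 14 15 3
f 16 15 14
f 4 14 21
f 14 3 20
f 21 20 7
f 14 20 21
f 4 21 26
f 21 7 27
f 26 27 9
f 21 27 26
f 4 26 30
f 26 9 33
f 30 33 10
f 26 33 30
f 5 31 19
f 31 10 32
f 19 32 6
f 31 32 19
f 3 15 39
f 15 5 40
f 39 40 12
f 15 40 39
f 7 20 36
f 20 3 35
f 36 35 11
f 20 35 36
f 9 27 28
f 27 7 24
f 28 24 8
f 27 24 28
f 10 33 29
f 33 9 25
f 29 25 2
f 33 25 29
f 44 46 43
f 47 44 43
f 43 46 45
f 45 47 43
f 44 50 46
f 48 44 47
f 48 50 44
f 46 50 45
f 49 47 45
f 45 50 49
f 49 48 47
f 50 48 49
f 52 51 54
f 52 54 53
f 54 51 55
f 54 55 53
f 55 51 56
f 55 56 53
f 56 51 57
f 56 57 53
f 57 51 58
f 57 58 53
f 58 51 59
f 58 59 53
f 59 51 60
f 59 60 53
f 60 51 61
f 60 61 53
f 61 51 62
f 61 62 53
f 62 51 63
f 62 63 53
f 63 51 64
f 63 64 53
f 64 51 65
f 64 65 53
f 65 51 66
f 65 66 53
f 66 51 67
f 66 67 53
f 67 51 52
f 67 52 53
f 69 71 68
f 72 69 68
f 68 71 70
f 70 72 68
f 69 75 71
f 73 69 72
f 73 75 69
f 71 75 70
f 74 72 70
f 70 75 74
f 74 73 72
f 75 73 74
f 77 76 80
f 77 80 78
f 78 80 81
f 78 81 79
f 80 76 82
f 80 82 81
f 81 82 83
f 81 83 79
f 82 76 84
f 82 84 83
f 83 84 85
f 83 85 79
f 84 76 86
f 84 86 85
f 85 86 87
f 85 87 79
f 86 76 88
f 86 88 87
f 87 88 89
f 87 89 79
f 88 76 90
f 88 90 89
f 89 90 91
f 89 91 79
f 90 76 92
f 90 92 91
f 91 92 93
f 91 93 79
f 92 76 94
f 92 94 93
f 93 94 95
f 93 95 79
f 94 76 96
f 94 96 95
f 95 96 97
f 95 97 79
f 96 76 98
f 96 98 97
f 97 98 99
f 97 99 79
f 98 76 77
f 98 77 99
f 99 77 78
f 99 78 79



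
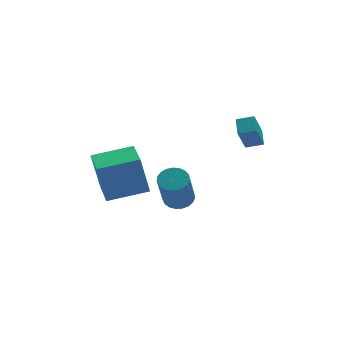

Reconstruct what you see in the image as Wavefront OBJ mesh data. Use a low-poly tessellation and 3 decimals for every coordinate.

v -0.215 2.221 -1.591
v 0.458 1.87 -1.548
v -0.112 1.008 0.314
v -0.785 1.359 0.271
v 0.517 2.145 -1.402
v -0.053 1.282 0.46
v 0.45 2.432 -1.29
v -0.12 1.569 0.572
v 0.268 2.683 -1.229
v -0.302 1.82 0.633
v 0.003 2.854 -1.231
v -0.568 1.992 0.631
v -0.301 2.916 -1.295
v -0.871 2.053 0.567
v -0.589 2.858 -1.411
v -1.159 1.995 0.451
v -0.813 2.689 -1.557
v -1.383 1.827 0.305
v -0.933 2.44 -1.71
v -1.503 1.577 0.153
v -0.929 2.153 -1.841
v -1.499 1.29 0.021
v -0.802 1.878 -1.93
v -1.372 1.015 -0.068
v -0.573 1.662 -1.96
v -1.143 0.799 -0.098
v -0.282 1.543 -1.926
v -0.852 0.68 -0.064
v 0.02 1.541 -1.834
v -0.55 0.678 0.028
v 0.282 1.657 -1.701
v -0.288 0.794 0.162
v 1.945 -0.634 2.941
v 1.397 -1.049 4.172
v 2.189 0.228 3.34
v 1.641 -0.187 4.571
v 2.699 -0.953 3.169
v 2.151 -1.368 4.4
v 2.943 -0.091 3.568
v 2.395 -0.506 4.799
v -4.258 0.413 0.063
v -4.634 0.607 2.089
v -4.012 2.162 -0.059
v -4.389 2.356 1.968
v -2.291 0.164 0.452
v -2.668 0.358 2.479
v -2.046 1.913 0.331
v -2.422 2.107 2.357
f 2 1 5
f 2 5 3
f 3 5 6
f 3 6 4
f 5 1 7
f 5 7 6
f 6 7 8
f 6 8 4
f 7 1 9
f 7 9 8
f 8 9 10
f 8 10 4
f 9 1 11
f 9 11 10
f 10 11 12
f 10 12 4
f 11 1 13
f 11 13 12
f 12 13 14
f 12 14 4
f 13 1 15
f 13 15 14
f 14 15 16
f 14 16 4
f 15 1 17
f 15 17 16
f 16 17 18
f 16 18 4
f 17 1 19
f 17 19 18
f 18 19 20
f 18 20 4
f 19 1 21
f 19 21 20
f 20 21 22
f 20 22 4
f 21 1 23
f 21 23 22
f 22 23 24
f 22 24 4
f 23 1 25
f 23 25 24
f 24 25 26
f 24 26 4
f 25 1 27
f 25 27 26
f 26 27 28
f 26 28 4
f 27 1 29
f 27 29 28
f 28 29 30
f 28 30 4
f 29 1 31
f 29 31 30
f 30 31 32
f 30 32 4
f 31 1 2
f 31 2 32
f 32 2 3
f 32 3 4
f 34 36 33
f 37 34 33
f 33 36 35
f 35 37 33
f 34 40 36
f 38 34 37
f 38 40 34
f 36 40 35
f 39 37 35
f 35 40 39
f 39 38 37
f 40 38 39
f 42 44 41
f 45 42 41
f 41 44 43
f 43 45 41
f 42 48 44
f 46 42 45
f 46 48 42
f 44 48 43
f 47 45 43
f 43 48 47
f 47 46 45
f 48 46 47



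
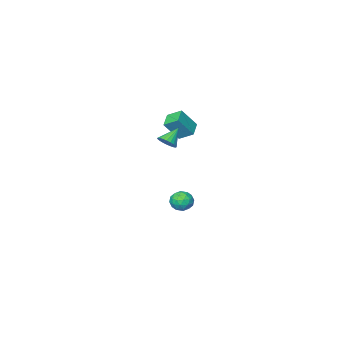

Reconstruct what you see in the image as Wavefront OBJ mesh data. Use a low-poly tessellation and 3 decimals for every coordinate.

v -1.804 1.551 1.862
v -2.41 1 2.155
v -2.179 2.187 2.285
v -2.784 1.635 2.578
v -1.096 1.305 2.862
v -1.701 0.753 3.155
v -1.47 1.94 3.285
v -2.076 1.389 3.578
v -4.009 -0.299 -4.048
v -3.71 -0.153 -3.487
v -3.51 -1.227 -4.073
v -3.211 -1.081 -3.512
v -3.852 -1.197 -3.519
v -4.161 -0.623 -3.503
v -3.059 -0.757 -4.057
v -3.368 -0.183 -4.041
v -3.123 -0.436 -3.493
v -3.613 -0.708 -3.16
v -3.607 -0.672 -4.4
v -4.097 -0.944 -4.067
v -3.904 -0.144 -3.765
v -3.316 -1.236 -3.795
v -3.693 -1.304 -3.798
v -3.518 -1.218 -3.469
v -4.169 -0.421 -3.775
v -3.993 -0.335 -3.445
v -4.076 -0.949 -3.464
v -3.227 -1.045 -4.115
v -3.051 -0.959 -3.785
v -3.702 -0.162 -4.091
v -3.527 -0.076 -3.762
v -3.144 -0.431 -4.096
v -3.383 -0.225 -3.439
v -3.089 -0.771 -3.454
v -3 -0.58 -3.774
v -3.181 -0.242 -3.765
v -3.671 -0.385 -3.244
v -3.377 -0.931 -3.258
v -3.754 -0.999 -3.262
v -3.936 -0.662 -3.253
v -3.326 -0.551 -3.247
v -3.843 -0.449 -4.302
v -3.549 -0.995 -4.316
v -3.284 -0.718 -4.307
v -3.466 -0.381 -4.298
v -4.131 -0.609 -4.106
v -3.837 -1.155 -4.121
v -4.039 -1.138 -3.795
v -4.22 -0.8 -3.786
v -3.894 -0.829 -4.313
v -0.498 2.393 2.275
v -0.236 1.997 2.487
v -1.262 2.267 2.985
v -0.163 2.154 2.593
v -0.142 2.347 2.651
v -0.174 2.547 2.651
v -0.256 2.724 2.594
v -0.375 2.85 2.489
v -0.512 2.907 2.351
v -0.648 2.885 2.201
v -0.76 2.789 2.063
v -0.833 2.632 1.957
v -0.855 2.438 1.899
v -0.823 2.238 1.899
v -0.741 2.061 1.956
v -0.622 1.935 2.061
v -0.484 1.878 2.199
v -0.349 1.9 2.349
f 2 4 1
f 5 2 1
f 1 4 3
f 3 5 1
f 2 8 4
f 6 2 5
f 6 8 2
f 4 8 3
f 7 5 3
f 3 8 7
f 7 6 5
f 8 6 7
f 9 46 25
f 46 20 49
f 25 49 14
f 46 49 25
f 9 25 21
f 25 14 26
f 21 26 10
f 25 26 21
f 9 21 30
f 21 10 31
f 30 31 16
f 21 31 30
f 9 30 42
f 30 16 45
f 42 45 19
f 30 45 42
f 9 42 46
f 42 19 50
f 46 50 20
f 42 50 46
f 10 26 37
f 26 14 40
f 37 40 18
f 26 40 37
f 14 49 27
f 49 20 48
f 27 48 13
f 49 48 27
f 20 50 47
f 50 19 43
f 47 43 11
f 50 43 47
f 19 45 44
f 45 16 32
f 44 32 15
f 45 32 44
f 16 31 36
f 31 10 33
f 36 33 17
f 31 33 36
f 12 38 24
f 38 18 39
f 24 39 13
f 38 39 24
f 12 24 22
f 24 13 23
f 22 23 11
f 24 23 22
f 12 22 29
f 22 11 28
f 29 28 15
f 22 28 29
f 12 29 34
f 29 15 35
f 34 35 17
f 29 35 34
f 12 34 38
f 34 17 41
f 38 41 18
f 34 41 38
f 13 39 27
f 39 18 40
f 27 40 14
f 39 40 27
f 11 23 47
f 23 13 48
f 47 48 20
f 23 48 47
f 15 28 44
f 28 11 43
f 44 43 19
f 28 43 44
f 17 35 36
f 35 15 32
f 36 32 16
f 35 32 36
f 18 41 37
f 41 17 33
f 37 33 10
f 41 33 37
f 52 51 54
f 52 54 53
f 54 51 55
f 54 55 53
f 55 51 56
f 55 56 53
f 56 51 57
f 56 57 53
f 57 51 58
f 57 58 53
f 58 51 59
f 58 59 53
f 59 51 60
f 59 60 53
f 60 51 61
f 60 61 53
f 61 51 62
f 61 62 53
f 62 51 63
f 62 63 53
f 63 51 64
f 63 64 53
f 64 51 65
f 64 65 53
f 65 51 66
f 65 66 53
f 66 51 67
f 66 67 53
f 67 51 68
f 67 68 53
f 68 51 52
f 68 52 53



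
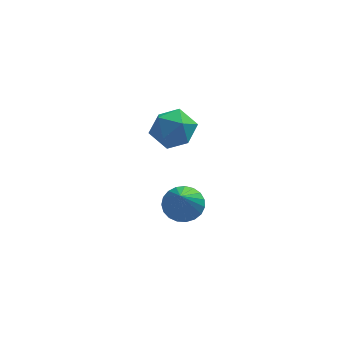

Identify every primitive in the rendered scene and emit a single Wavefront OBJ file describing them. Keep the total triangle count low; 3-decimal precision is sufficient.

v 0.41 -2.21 0.932
v 1.08 -2.109 1.062
v 0.31 -3.45 2.408
v 0.957 -1.907 1.224
v 0.739 -1.757 1.335
v 0.464 -1.685 1.377
v 0.18 -1.704 1.342
v -0.064 -1.811 1.236
v -0.227 -1.986 1.078
v -0.279 -2.2 0.894
v -0.213 -2.416 0.717
v -0.038 -2.596 0.577
v 0.213 -2.709 0.499
v 0.499 -2.736 0.496
v 0.769 -2.672 0.568
v 0.977 -2.528 0.703
v 1.087 -2.329 0.878
v 0.415 1.928 1.84
v 0.901 1.248 2.09
v -0.721 1.092 1.77
v -0.235 0.412 2.02
v -0.408 1.055 2.584
v 0.294 1.572 2.627
v -0.114 0.768 1.233
v 0.588 1.285 1.276
v 0.574 0.531 1.715
v 0.392 0.708 2.55
v -0.212 1.632 1.31
v -0.394 1.809 2.145
f 2 1 4
f 2 4 3
f 4 1 5
f 4 5 3
f 5 1 6
f 5 6 3
f 6 1 7
f 6 7 3
f 7 1 8
f 7 8 3
f 8 1 9
f 8 9 3
f 9 1 10
f 9 10 3
f 10 1 11
f 10 11 3
f 11 1 12
f 11 12 3
f 12 1 13
f 12 13 3
f 13 1 14
f 13 14 3
f 14 1 15
f 14 15 3
f 15 1 16
f 15 16 3
f 16 1 17
f 16 17 3
f 17 1 2
f 17 2 3
f 18 29 23
f 18 23 19
f 18 19 25
f 18 25 28
f 18 28 29
f 19 23 27
f 23 29 22
f 29 28 20
f 28 25 24
f 25 19 26
f 21 27 22
f 21 22 20
f 21 20 24
f 21 24 26
f 21 26 27
f 22 27 23
f 20 22 29
f 24 20 28
f 26 24 25
f 27 26 19



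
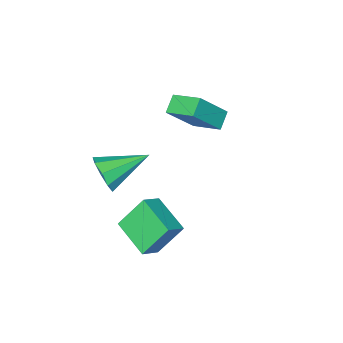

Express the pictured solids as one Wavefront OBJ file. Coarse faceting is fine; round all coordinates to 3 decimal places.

v -3.396 -2.095 2.119
v -2.143 -2.358 3.536
v -3.717 -0.732 2.656
v -2.465 -0.996 4.074
v -2.715 -1.724 1.586
v -1.463 -1.988 3.004
v -3.037 -0.362 2.124
v -1.784 -0.625 3.541
v 1.156 0.831 0.987
v 2.005 0.928 1.505
v 1.286 2.555 0.451
v 2.135 2.652 0.969
v 2.065 0.328 -0.409
v 2.914 0.425 0.109
v 2.195 2.052 -0.945
v 3.044 2.149 -0.427
v 2.064 -1.644 1.233
v 2.526 -1.182 1.895
v 0.256 -0.916 1.987
v 2.459 -0.815 1.38
v 2.207 -0.836 0.796
v 1.889 -1.235 0.417
v 1.652 -1.825 0.42
v 1.609 -2.331 0.803
v 1.778 -2.515 1.388
v 2.082 -2.292 1.9
v 2.377 -1.765 2.101
f 2 4 1
f 5 2 1
f 1 4 3
f 3 5 1
f 2 8 4
f 6 2 5
f 6 8 2
f 4 8 3
f 7 5 3
f 3 8 7
f 7 6 5
f 8 6 7
f 10 12 9
f 13 10 9
f 9 12 11
f 11 13 9
f 10 16 12
f 14 10 13
f 14 16 10
f 12 16 11
f 15 13 11
f 11 16 15
f 15 14 13
f 16 14 15
f 18 17 20
f 18 20 19
f 20 17 21
f 20 21 19
f 21 17 22
f 21 22 19
f 22 17 23
f 22 23 19
f 23 17 24
f 23 24 19
f 24 17 25
f 24 25 19
f 25 17 26
f 25 26 19
f 26 17 27
f 26 27 19
f 27 17 18
f 27 18 19



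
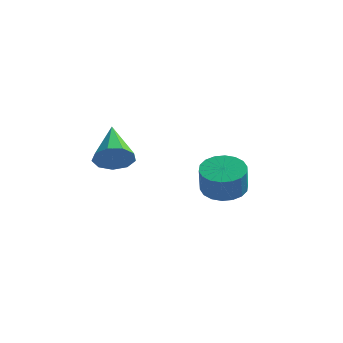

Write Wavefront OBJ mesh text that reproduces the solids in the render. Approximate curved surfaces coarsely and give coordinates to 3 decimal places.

v 1.356 1.345 -4.568
v 2.293 0.933 -4.755
v 2.38 0.524 -3.419
v 1.444 0.935 -3.232
v 2.394 1.367 -4.629
v 2.482 0.957 -3.293
v 2.29 1.796 -4.491
v 2.377 1.387 -3.155
v 2.001 2.136 -4.368
v 2.088 1.727 -3.032
v 1.584 2.319 -4.284
v 1.671 1.91 -2.948
v 1.122 2.309 -4.257
v 1.209 1.9 -2.921
v 0.707 2.108 -4.292
v 0.794 1.699 -2.956
v 0.42 1.756 -4.381
v 0.507 1.347 -3.045
v 0.318 1.323 -4.507
v 0.406 0.913 -3.171
v 0.423 0.893 -4.645
v 0.51 0.484 -3.309
v 0.712 0.553 -4.768
v 0.799 0.144 -3.432
v 1.129 0.37 -4.852
v 1.216 -0.039 -3.516
v 1.591 0.38 -4.879
v 1.678 -0.029 -3.543
v 2.006 0.581 -4.844
v 2.093 0.172 -3.508
v -1.479 -4.143 -0.727
v -1.016 -4.328 0.022
v -2.261 -2.397 0.187
v -0.677 -3.979 -0.355
v -0.713 -3.706 -0.906
v -1.108 -3.639 -1.373
v -1.677 -3.807 -1.538
v -2.153 -4.132 -1.324
v -2.314 -4.463 -0.83
v -2.085 -4.644 -0.288
v -1.572 -4.59 0.048
f 2 1 5
f 2 5 3
f 3 5 6
f 3 6 4
f 5 1 7
f 5 7 6
f 6 7 8
f 6 8 4
f 7 1 9
f 7 9 8
f 8 9 10
f 8 10 4
f 9 1 11
f 9 11 10
f 10 11 12
f 10 12 4
f 11 1 13
f 11 13 12
f 12 13 14
f 12 14 4
f 13 1 15
f 13 15 14
f 14 15 16
f 14 16 4
f 15 1 17
f 15 17 16
f 16 17 18
f 16 18 4
f 17 1 19
f 17 19 18
f 18 19 20
f 18 20 4
f 19 1 21
f 19 21 20
f 20 21 22
f 20 22 4
f 21 1 23
f 21 23 22
f 22 23 24
f 22 24 4
f 23 1 25
f 23 25 24
f 24 25 26
f 24 26 4
f 25 1 27
f 25 27 26
f 26 27 28
f 26 28 4
f 27 1 29
f 27 29 28
f 28 29 30
f 28 30 4
f 29 1 2
f 29 2 30
f 30 2 3
f 30 3 4
f 32 31 34
f 32 34 33
f 34 31 35
f 34 35 33
f 35 31 36
f 35 36 33
f 36 31 37
f 36 37 33
f 37 31 38
f 37 38 33
f 38 31 39
f 38 39 33
f 39 31 40
f 39 40 33
f 40 31 41
f 40 41 33
f 41 31 32
f 41 32 33



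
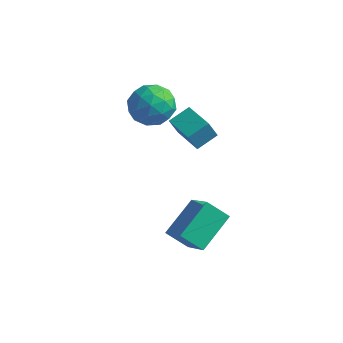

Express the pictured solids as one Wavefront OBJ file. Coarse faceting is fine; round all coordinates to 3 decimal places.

v 0.64 -3.308 -3.522
v 1.666 -3.92 -2.665
v 0.781 -1.895 -2.683
v 1.807 -2.506 -1.826
v 1.373 -2.994 -4.174
v 2.399 -3.605 -3.317
v 1.514 -1.58 -3.335
v 2.54 -2.192 -2.478
v -2.392 -0.957 0.594
v -1.917 -0.167 0.667
v -1.143 -1.733 0.873
v -0.668 -0.943 0.946
v -1.294 -1.168 1.589
v -2.066 -0.688 1.417
v -0.994 -1.212 0.123
v -1.766 -0.732 -0.049
v -1.053 -0.324 0.376
v -1.238 -0.296 1.282
v -1.822 -1.604 0.258
v -2.007 -1.576 1.164
v -2.264 -0.494 0.606
v -0.796 -1.406 0.934
v -1.163 -1.538 1.312
v -0.884 -1.074 1.355
v -2.352 -0.8 1.047
v -2.073 -0.335 1.09
v -1.706 -0.924 1.632
v -0.987 -1.565 0.45
v -0.708 -1.1 0.493
v -2.176 -0.826 0.185
v -1.897 -0.362 0.228
v -1.354 -0.976 -0.092
v -1.477 -0.122 0.478
v -0.743 -0.578 0.642
v -0.935 -0.736 0.158
v -1.389 -0.454 0.057
v -1.586 -0.105 1.011
v -0.852 -0.562 1.174
v -1.22 -0.694 1.553
v -1.674 -0.412 1.451
v -1.078 -0.198 0.839
v -2.208 -1.338 0.366
v -1.474 -1.795 0.529
v -1.386 -1.488 0.089
v -1.84 -1.206 -0.013
v -2.317 -1.322 0.898
v -1.583 -1.778 1.062
v -1.671 -1.446 1.483
v -2.125 -1.164 1.382
v -1.982 -1.702 0.701
v -0.757 -0.453 -0.711
v -0.899 -0.813 0.101
v -0.413 0.304 -0.316
v -0.555 -0.057 0.497
v 0.395 -0.963 -0.737
v 0.253 -1.324 0.076
v 0.739 -0.207 -0.341
v 0.597 -0.567 0.471
f 2 4 1
f 5 2 1
f 1 4 3
f 3 5 1
f 2 8 4
f 6 2 5
f 6 8 2
f 4 8 3
f 7 5 3
f 3 8 7
f 7 6 5
f 8 6 7
f 9 46 25
f 46 20 49
f 25 49 14
f 46 49 25
f 9 25 21
f 25 14 26
f 21 26 10
f 25 26 21
f 9 21 30
f 21 10 31
f 30 31 16
f 21 31 30
f 9 30 42
f 30 16 45
f 42 45 19
f 30 45 42
f 9 42 46
f 42 19 50
f 46 50 20
f 42 50 46
f 10 26 37
f 26 14 40
f 37 40 18
f 26 40 37
f 14 49 27
f 49 20 48
f 27 48 13
f 49 48 27
f 20 50 47
f 50 19 43
f 47 43 11
f 50 43 47
f 19 45 44
f 45 16 32
f 44 32 15
f 45 32 44
f 16 31 36
f 31 10 33
f 36 33 17
f 31 33 36
f 12 38 24
f 38 18 39
f 24 39 13
f 38 39 24
f 12 24 22
f 24 13 23
f 22 23 11
f 24 23 22
f 12 22 29
f 22 11 28
f 29 28 15
f 22 28 29
f 12 29 34
f 29 15 35
f 34 35 17
f 29 35 34
f 12 34 38
f 34 17 41
f 38 41 18
f 34 41 38
f 13 39 27
f 39 18 40
f 27 40 14
f 39 40 27
f 11 23 47
f 23 13 48
f 47 48 20
f 23 48 47
f 15 28 44
f 28 11 43
f 44 43 19
f 28 43 44
f 17 35 36
f 35 15 32
f 36 32 16
f 35 32 36
f 18 41 37
f 41 17 33
f 37 33 10
f 41 33 37
f 52 54 51
f 55 52 51
f 51 54 53
f 53 55 51
f 52 58 54
f 56 52 55
f 56 58 52
f 54 58 53
f 57 55 53
f 53 58 57
f 57 56 55
f 58 56 57



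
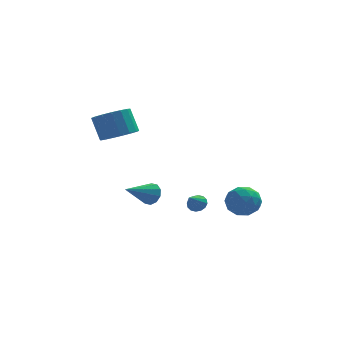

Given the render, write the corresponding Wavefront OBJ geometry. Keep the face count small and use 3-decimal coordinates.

v 2.454 -0.792 -0.791
v 3.22 -0.343 -1.27
v 3.34 -2.157 -0.65
v 4.106 -1.708 -1.129
v 3.847 -1.408 -0.201
v 3.299 -0.564 -0.288
v 3.261 -1.936 -1.632
v 2.713 -1.092 -1.719
v 3.719 -1.05 -1.79
v 4.081 -0.724 -0.906
v 2.479 -1.776 -1.014
v 2.841 -1.45 -0.13
v 2.759 -0.448 -1.043
v 3.801 -2.052 -0.877
v 3.648 -1.876 -0.332
v 4.099 -1.612 -0.614
v 2.806 -0.578 -0.466
v 3.256 -0.314 -0.747
v 3.624 -0.94 -0.119
v 3.304 -2.186 -1.173
v 3.754 -1.922 -1.454
v 2.461 -0.888 -1.306
v 2.912 -0.624 -1.588
v 2.936 -1.56 -1.801
v 3.503 -0.6 -1.63
v 4.024 -1.402 -1.547
v 3.527 -1.536 -1.843
v 3.205 -1.04 -1.894
v 3.716 -0.408 -1.11
v 4.237 -1.21 -1.028
v 4.084 -1.034 -0.482
v 3.762 -0.538 -0.533
v 4.009 -0.824 -1.416
v 2.323 -1.29 -0.892
v 2.844 -2.092 -0.81
v 2.798 -1.962 -1.387
v 2.476 -1.466 -1.438
v 2.536 -1.098 -0.373
v 3.057 -1.9 -0.29
v 3.355 -1.46 -0.026
v 3.033 -0.964 -0.077
v 2.551 -1.676 -0.504
v 1.151 2.146 -2.637
v 1.497 2.353 -2.22
v 0.669 1.314 -1.823
v 1.247 2.517 -2.201
v 0.97 2.581 -2.299
v 0.742 2.529 -2.488
v 0.624 2.374 -2.716
v 0.647 2.158 -2.923
v 0.805 1.939 -3.054
v 1.056 1.775 -3.073
v 1.333 1.711 -2.975
v 1.56 1.763 -2.786
v 1.679 1.918 -2.558
v 1.656 2.134 -2.351
v -2.935 0.558 3.085
v -1.933 0.585 3.397
v -2.362 1.209 4.726
v -3.365 1.182 4.415
v -2 1.028 3.168
v -2.429 1.651 4.497
v -2.281 1.362 2.92
v -2.71 1.986 4.249
v -2.712 1.513 2.71
v -3.141 2.137 4.039
v -3.194 1.445 2.586
v -3.624 2.068 3.915
v -3.617 1.173 2.576
v -4.047 1.797 3.906
v -3.884 0.761 2.683
v -4.313 1.385 4.013
v -3.933 0.303 2.883
v -4.363 0.926 4.212
v -3.754 -0.098 3.128
v -4.184 0.526 4.458
v -3.387 -0.348 3.364
v -3.817 0.276 4.693
v -2.917 -0.39 3.536
v -3.347 0.234 4.865
v -2.451 -0.215 3.605
v -2.88 0.408 4.934
v -2.096 0.137 3.554
v -2.525 0.76 4.884
v -1.352 0.177 -0.989
v -0.869 -0.111 -0.539
v -2.708 -0.817 -0.171
v -1.028 0.26 -0.351
v -1.311 0.599 -0.407
v -1.609 0.777 -0.685
v -1.809 0.726 -1.079
v -1.835 0.465 -1.439
v -1.676 0.094 -1.627
v -1.393 -0.245 -1.571
v -1.095 -0.423 -1.293
v -0.895 -0.372 -0.899
f 1 38 17
f 38 12 41
f 17 41 6
f 38 41 17
f 1 17 13
f 17 6 18
f 13 18 2
f 17 18 13
f 1 13 22
f 13 2 23
f 22 23 8
f 13 23 22
f 1 22 34
f 22 8 37
f 34 37 11
f 22 37 34
f 1 34 38
f 34 11 42
f 38 42 12
f 34 42 38
f 2 18 29
f 18 6 32
f 29 32 10
f 18 32 29
f 6 41 19
f 41 12 40
f 19 40 5
f 41 40 19
f 12 42 39
f 42 11 35
f 39 35 3
f 42 35 39
f 11 37 36
f 37 8 24
f 36 24 7
f 37 24 36
f 8 23 28
f 23 2 25
f 28 25 9
f 23 25 28
f 4 30 16
f 30 10 31
f 16 31 5
f 30 31 16
f 4 16 14
f 16 5 15
f 14 15 3
f 16 15 14
f 4 14 21
f 14 3 20
f 21 20 7
f 14 20 21
f 4 21 26
f 21 7 27
f 26 27 9
f 21 27 26
f 4 26 30
f 26 9 33
f 30 33 10
f 26 33 30
f 5 31 19
f 31 10 32
f 19 32 6
f 31 32 19
f 3 15 39
f 15 5 40
f 39 40 12
f 15 40 39
f 7 20 36
f 20 3 35
f 36 35 11
f 20 35 36
f 9 27 28
f 27 7 24
f 28 24 8
f 27 24 28
f 10 33 29
f 33 9 25
f 29 25 2
f 33 25 29
f 44 43 46
f 44 46 45
f 46 43 47
f 46 47 45
f 47 43 48
f 47 48 45
f 48 43 49
f 48 49 45
f 49 43 50
f 49 50 45
f 50 43 51
f 50 51 45
f 51 43 52
f 51 52 45
f 52 43 53
f 52 53 45
f 53 43 54
f 53 54 45
f 54 43 55
f 54 55 45
f 55 43 56
f 55 56 45
f 56 43 44
f 56 44 45
f 58 57 61
f 58 61 59
f 59 61 62
f 59 62 60
f 61 57 63
f 61 63 62
f 62 63 64
f 62 64 60
f 63 57 65
f 63 65 64
f 64 65 66
f 64 66 60
f 65 57 67
f 65 67 66
f 66 67 68
f 66 68 60
f 67 57 69
f 67 69 68
f 68 69 70
f 68 70 60
f 69 57 71
f 69 71 70
f 70 71 72
f 70 72 60
f 71 57 73
f 71 73 72
f 72 73 74
f 72 74 60
f 73 57 75
f 73 75 74
f 74 75 76
f 74 76 60
f 75 57 77
f 75 77 76
f 76 77 78
f 76 78 60
f 77 57 79
f 77 79 78
f 78 79 80
f 78 80 60
f 79 57 81
f 79 81 80
f 80 81 82
f 80 82 60
f 81 57 83
f 81 83 82
f 82 83 84
f 82 84 60
f 83 57 58
f 83 58 84
f 84 58 59
f 84 59 60
f 86 85 88
f 86 88 87
f 88 85 89
f 88 89 87
f 89 85 90
f 89 90 87
f 90 85 91
f 90 91 87
f 91 85 92
f 91 92 87
f 92 85 93
f 92 93 87
f 93 85 94
f 93 94 87
f 94 85 95
f 94 95 87
f 95 85 96
f 95 96 87
f 96 85 86
f 96 86 87



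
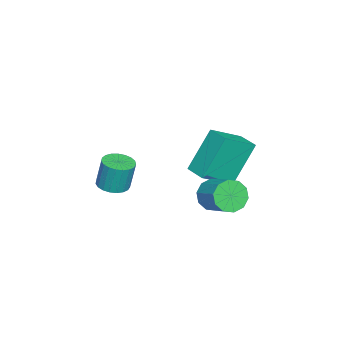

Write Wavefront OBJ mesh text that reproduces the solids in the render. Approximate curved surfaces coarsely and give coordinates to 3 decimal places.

v 2.465 -3.582 -1.464
v 3.128 -3.483 -1.467
v 3.098 -3.239 -0.16
v 2.435 -3.338 -0.156
v 3.031 -3.227 -1.517
v 3.001 -2.983 -0.21
v 2.836 -3.032 -1.558
v 2.806 -2.788 -0.251
v 2.577 -2.932 -1.582
v 2.547 -2.688 -0.275
v 2.298 -2.945 -1.586
v 2.269 -2.701 -0.279
v 2.049 -3.068 -1.569
v 2.019 -2.823 -0.262
v 1.871 -3.279 -1.534
v 1.842 -3.035 -0.227
v 1.796 -3.543 -1.486
v 1.767 -3.299 -0.179
v 1.837 -3.814 -1.434
v 1.807 -3.57 -0.127
v 1.986 -4.045 -1.388
v 1.956 -3.801 -0.081
v 2.218 -4.195 -1.355
v 2.188 -3.951 -0.048
v 2.493 -4.24 -1.34
v 2.463 -3.996 -0.033
v 2.763 -4.171 -1.347
v 2.733 -3.927 -0.04
v 2.981 -4 -1.374
v 2.951 -3.756 -0.067
v 3.11 -3.757 -1.416
v 3.08 -3.512 -0.109
v 3.336 0.687 -0.642
v 3.883 0.545 -1.135
v 4.611 1.391 -0.572
v 4.064 1.533 -0.078
v 3.62 0.886 -1.307
v 4.348 1.732 -0.743
v 3.248 1.151 -1.225
v 3.976 1.997 -0.661
v 2.91 1.239 -0.92
v 3.639 2.084 -0.356
v 2.735 1.116 -0.509
v 3.463 1.961 0.055
v 2.789 0.829 -0.148
v 3.517 1.675 0.415
v 3.052 0.488 0.023
v 3.78 1.334 0.587
v 3.424 0.223 -0.059
v 4.152 1.069 0.505
v 3.761 0.136 -0.364
v 4.49 0.981 0.2
v 3.937 0.259 -0.775
v 4.665 1.104 -0.211
v 0.081 0.824 0.626
v 1.14 -0.095 1.457
v 0.718 1.582 0.652
v 1.777 0.663 1.483
v 0.923 0.177 -1.163
v 1.982 -0.742 -0.332
v 1.56 0.935 -1.137
v 2.619 0.016 -0.306
f 2 1 5
f 2 5 3
f 3 5 6
f 3 6 4
f 5 1 7
f 5 7 6
f 6 7 8
f 6 8 4
f 7 1 9
f 7 9 8
f 8 9 10
f 8 10 4
f 9 1 11
f 9 11 10
f 10 11 12
f 10 12 4
f 11 1 13
f 11 13 12
f 12 13 14
f 12 14 4
f 13 1 15
f 13 15 14
f 14 15 16
f 14 16 4
f 15 1 17
f 15 17 16
f 16 17 18
f 16 18 4
f 17 1 19
f 17 19 18
f 18 19 20
f 18 20 4
f 19 1 21
f 19 21 20
f 20 21 22
f 20 22 4
f 21 1 23
f 21 23 22
f 22 23 24
f 22 24 4
f 23 1 25
f 23 25 24
f 24 25 26
f 24 26 4
f 25 1 27
f 25 27 26
f 26 27 28
f 26 28 4
f 27 1 29
f 27 29 28
f 28 29 30
f 28 30 4
f 29 1 31
f 29 31 30
f 30 31 32
f 30 32 4
f 31 1 2
f 31 2 32
f 32 2 3
f 32 3 4
f 34 33 37
f 34 37 35
f 35 37 38
f 35 38 36
f 37 33 39
f 37 39 38
f 38 39 40
f 38 40 36
f 39 33 41
f 39 41 40
f 40 41 42
f 40 42 36
f 41 33 43
f 41 43 42
f 42 43 44
f 42 44 36
f 43 33 45
f 43 45 44
f 44 45 46
f 44 46 36
f 45 33 47
f 45 47 46
f 46 47 48
f 46 48 36
f 47 33 49
f 47 49 48
f 48 49 50
f 48 50 36
f 49 33 51
f 49 51 50
f 50 51 52
f 50 52 36
f 51 33 53
f 51 53 52
f 52 53 54
f 52 54 36
f 53 33 34
f 53 34 54
f 54 34 35
f 54 35 36
f 56 58 55
f 59 56 55
f 55 58 57
f 57 59 55
f 56 62 58
f 60 56 59
f 60 62 56
f 58 62 57
f 61 59 57
f 57 62 61
f 61 60 59
f 62 60 61



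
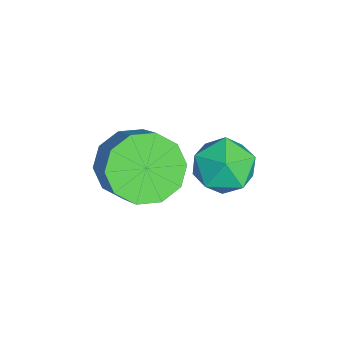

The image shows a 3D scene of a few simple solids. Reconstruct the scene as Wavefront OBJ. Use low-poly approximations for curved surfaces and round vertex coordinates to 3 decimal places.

v 1.257 4.637 -2.955
v 1.791 3.829 -2.672
v 0.589 3.771 -4.168
v 1.123 2.963 -3.885
v 0.376 3.305 -3.299
v 0.789 3.841 -2.549
v 1.591 3.759 -4.291
v 2.004 4.295 -3.541
v 1.997 3.286 -3.497
v 1.247 3.006 -2.884
v 1.133 4.594 -3.956
v 0.383 4.314 -3.343
v 2.772 1.417 -1.584
v 3.396 0.631 -1.953
v 4.332 0.976 -1.105
v 3.708 1.763 -0.736
v 3.519 1.174 -2.31
v 4.456 1.519 -1.461
v 3.357 1.81 -2.39
v 4.293 2.155 -1.541
v 2.971 2.296 -2.162
v 3.908 2.641 -1.313
v 2.509 2.447 -1.713
v 3.446 2.792 -0.864
v 2.148 2.204 -1.215
v 3.084 2.549 -0.367
v 2.024 1.661 -0.859
v 2.961 2.006 -0.01
v 2.187 1.025 -0.779
v 3.123 1.37 0.07
v 2.572 0.539 -1.007
v 3.509 0.884 -0.158
v 3.034 0.388 -1.456
v 3.971 0.733 -0.607
f 1 12 6
f 1 6 2
f 1 2 8
f 1 8 11
f 1 11 12
f 2 6 10
f 6 12 5
f 12 11 3
f 11 8 7
f 8 2 9
f 4 10 5
f 4 5 3
f 4 3 7
f 4 7 9
f 4 9 10
f 5 10 6
f 3 5 12
f 7 3 11
f 9 7 8
f 10 9 2
f 14 13 17
f 14 17 15
f 15 17 18
f 15 18 16
f 17 13 19
f 17 19 18
f 18 19 20
f 18 20 16
f 19 13 21
f 19 21 20
f 20 21 22
f 20 22 16
f 21 13 23
f 21 23 22
f 22 23 24
f 22 24 16
f 23 13 25
f 23 25 24
f 24 25 26
f 24 26 16
f 25 13 27
f 25 27 26
f 26 27 28
f 26 28 16
f 27 13 29
f 27 29 28
f 28 29 30
f 28 30 16
f 29 13 31
f 29 31 30
f 30 31 32
f 30 32 16
f 31 13 33
f 31 33 32
f 32 33 34
f 32 34 16
f 33 13 14
f 33 14 34
f 34 14 15
f 34 15 16



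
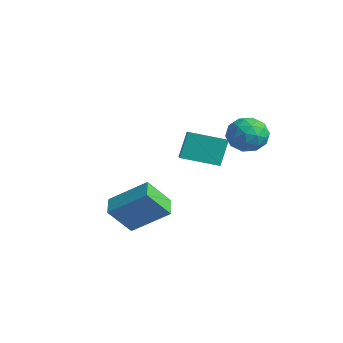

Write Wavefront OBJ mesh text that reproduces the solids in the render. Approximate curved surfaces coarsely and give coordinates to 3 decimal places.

v -2.679 -0.09 -0.262
v -2.941 0.497 1.148
v -3.732 0.44 -0.678
v -3.994 1.027 0.732
v -1.706 1.473 -0.732
v -1.968 2.06 0.678
v -2.759 2.003 -1.148
v -3.021 2.59 0.262
v -0.437 -3.742 -3.202
v -0.58 -4.831 -1.905
v -1.366 -3.216 -2.864
v -1.509 -4.305 -1.566
v 0.749 -2.435 -1.974
v 0.606 -3.524 -0.676
v -0.18 -1.909 -1.635
v -0.323 -2.998 -0.338
v 0.072 1.767 2.676
v 0.783 2.364 2.23
v 0.697 0.436 1.89
v 1.408 1.033 1.444
v 1.449 0.852 2.458
v 1.062 1.675 2.944
v 0.418 1.125 1.176
v 0.031 1.948 1.662
v 0.997 1.967 1.304
v 1.634 1.799 2.096
v -0.154 1.001 2.024
v 0.483 0.833 2.816
v 0.373 2.182 2.522
v 1.107 0.618 1.598
v 1.131 0.511 2.194
v 1.549 0.862 1.932
v 0.537 1.777 2.941
v 0.955 2.128 2.679
v 1.346 1.24 2.813
v 0.525 0.672 1.441
v 0.943 1.023 1.179
v -0.069 1.938 2.188
v 0.349 2.289 1.926
v 0.134 1.56 1.307
v 0.917 2.3 1.715
v 1.284 1.518 1.254
v 0.702 1.572 1.096
v 0.475 2.055 1.381
v 1.291 2.201 2.181
v 1.659 1.419 1.719
v 1.682 1.312 2.315
v 1.455 1.796 2.6
v 1.417 1.968 1.636
v -0.179 1.381 2.401
v 0.189 0.599 1.939
v 0.025 1.004 1.52
v -0.202 1.488 1.805
v 0.196 1.282 2.866
v 0.563 0.5 2.405
v 1.005 0.745 2.739
v 0.778 1.228 3.024
v 0.063 0.832 2.484
f 2 4 1
f 5 2 1
f 1 4 3
f 3 5 1
f 2 8 4
f 6 2 5
f 6 8 2
f 4 8 3
f 7 5 3
f 3 8 7
f 7 6 5
f 8 6 7
f 10 12 9
f 13 10 9
f 9 12 11
f 11 13 9
f 10 16 12
f 14 10 13
f 14 16 10
f 12 16 11
f 15 13 11
f 11 16 15
f 15 14 13
f 16 14 15
f 17 54 33
f 54 28 57
f 33 57 22
f 54 57 33
f 17 33 29
f 33 22 34
f 29 34 18
f 33 34 29
f 17 29 38
f 29 18 39
f 38 39 24
f 29 39 38
f 17 38 50
f 38 24 53
f 50 53 27
f 38 53 50
f 17 50 54
f 50 27 58
f 54 58 28
f 50 58 54
f 18 34 45
f 34 22 48
f 45 48 26
f 34 48 45
f 22 57 35
f 57 28 56
f 35 56 21
f 57 56 35
f 28 58 55
f 58 27 51
f 55 51 19
f 58 51 55
f 27 53 52
f 53 24 40
f 52 40 23
f 53 40 52
f 24 39 44
f 39 18 41
f 44 41 25
f 39 41 44
f 20 46 32
f 46 26 47
f 32 47 21
f 46 47 32
f 20 32 30
f 32 21 31
f 30 31 19
f 32 31 30
f 20 30 37
f 30 19 36
f 37 36 23
f 30 36 37
f 20 37 42
f 37 23 43
f 42 43 25
f 37 43 42
f 20 42 46
f 42 25 49
f 46 49 26
f 42 49 46
f 21 47 35
f 47 26 48
f 35 48 22
f 47 48 35
f 19 31 55
f 31 21 56
f 55 56 28
f 31 56 55
f 23 36 52
f 36 19 51
f 52 51 27
f 36 51 52
f 25 43 44
f 43 23 40
f 44 40 24
f 43 40 44
f 26 49 45
f 49 25 41
f 45 41 18
f 49 41 45

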